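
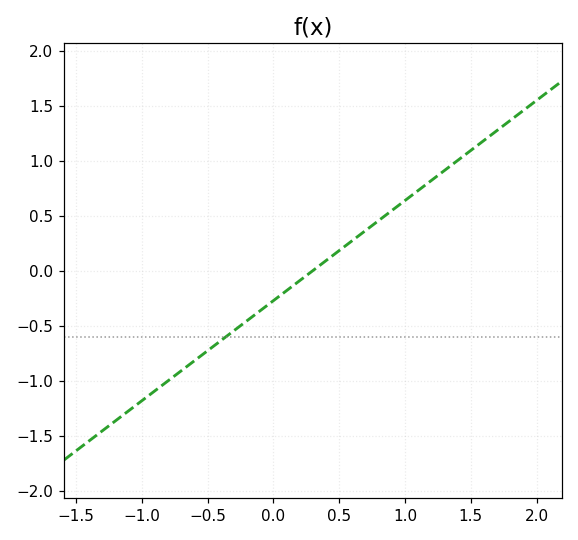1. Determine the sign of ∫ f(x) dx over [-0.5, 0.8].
negative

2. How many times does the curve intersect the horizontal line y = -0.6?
1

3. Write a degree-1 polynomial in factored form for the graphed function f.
y = 0.91(x - 0.3)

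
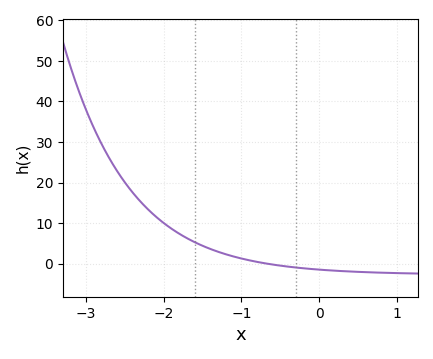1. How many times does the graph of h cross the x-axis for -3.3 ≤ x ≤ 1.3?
1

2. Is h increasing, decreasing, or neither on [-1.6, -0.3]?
decreasing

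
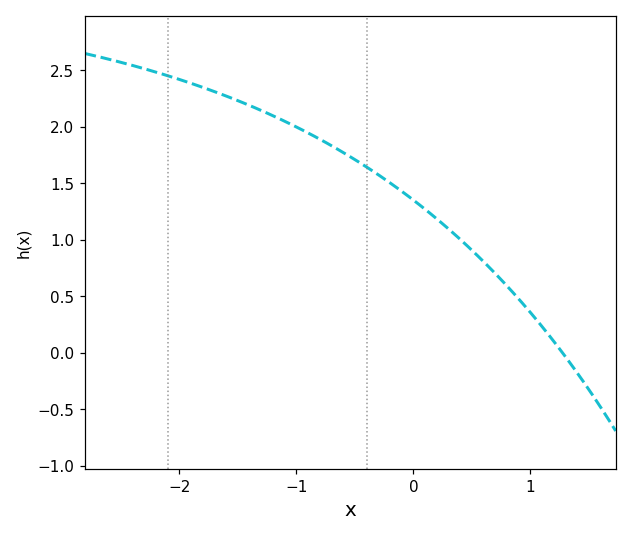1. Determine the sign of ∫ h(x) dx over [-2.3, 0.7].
positive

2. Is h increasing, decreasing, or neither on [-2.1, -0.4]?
decreasing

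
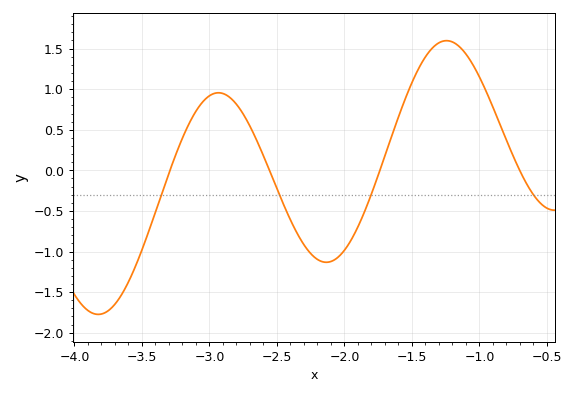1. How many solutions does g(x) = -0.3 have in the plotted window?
4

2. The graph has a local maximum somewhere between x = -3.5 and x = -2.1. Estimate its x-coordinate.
-2.95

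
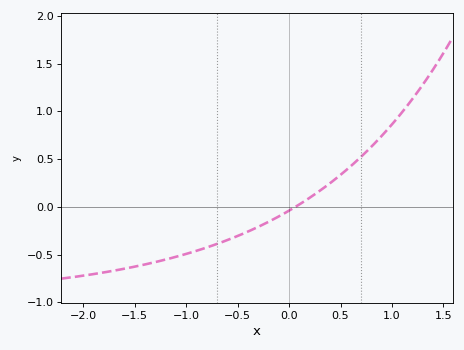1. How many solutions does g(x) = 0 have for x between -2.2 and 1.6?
1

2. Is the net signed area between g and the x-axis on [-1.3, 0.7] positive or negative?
negative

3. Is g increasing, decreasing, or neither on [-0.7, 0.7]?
increasing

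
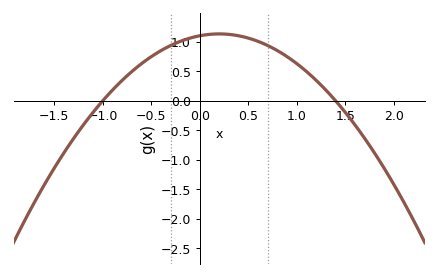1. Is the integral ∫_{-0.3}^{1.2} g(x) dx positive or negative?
positive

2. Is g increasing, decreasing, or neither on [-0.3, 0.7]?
neither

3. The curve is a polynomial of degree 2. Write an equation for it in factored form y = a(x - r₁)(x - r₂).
y = -0.79(x + 1)(x - 1.4)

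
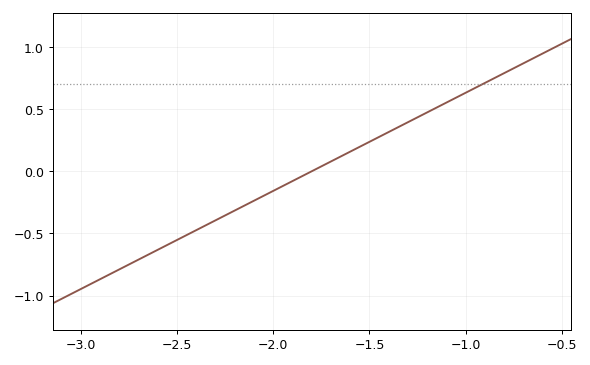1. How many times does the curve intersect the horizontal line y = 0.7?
1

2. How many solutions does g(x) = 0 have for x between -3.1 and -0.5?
1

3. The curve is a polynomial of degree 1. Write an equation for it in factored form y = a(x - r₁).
y = 0.79(x + 1.8)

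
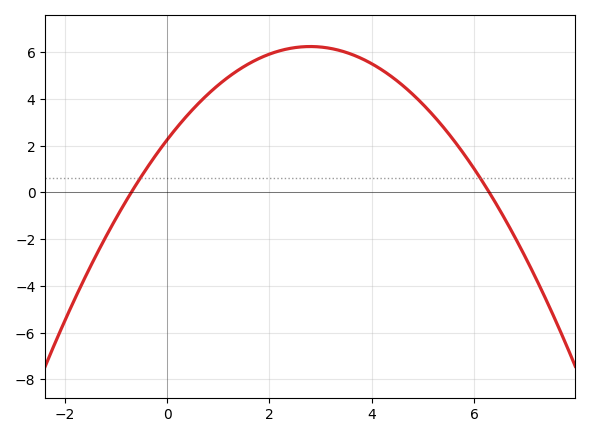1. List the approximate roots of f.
-0.7, 6.3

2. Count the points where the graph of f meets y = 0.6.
2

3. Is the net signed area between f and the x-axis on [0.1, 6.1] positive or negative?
positive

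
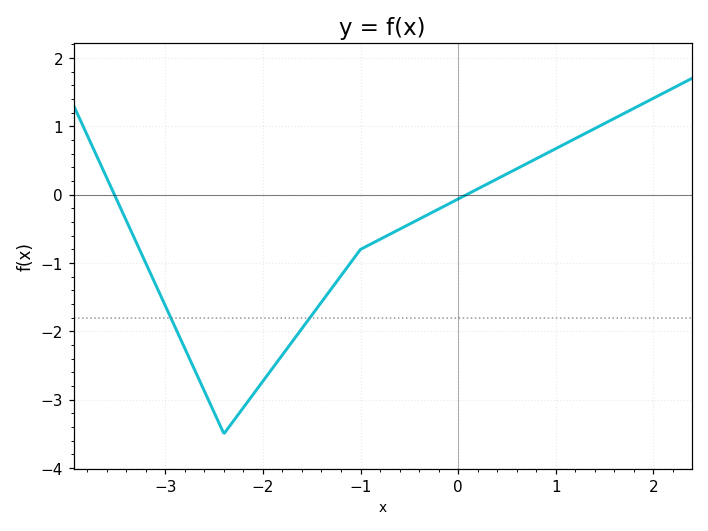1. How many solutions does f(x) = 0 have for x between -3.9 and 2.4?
2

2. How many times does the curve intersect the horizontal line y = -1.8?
2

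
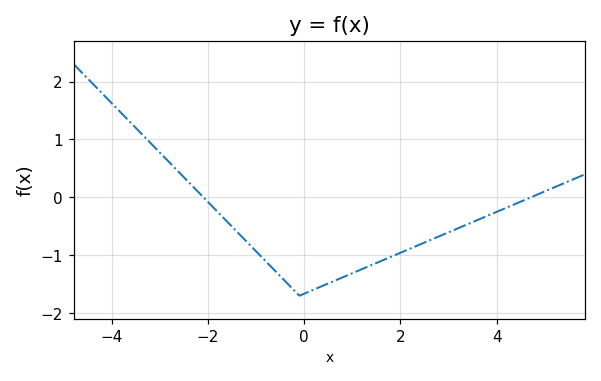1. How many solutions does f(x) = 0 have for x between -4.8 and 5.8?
2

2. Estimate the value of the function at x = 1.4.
-1.17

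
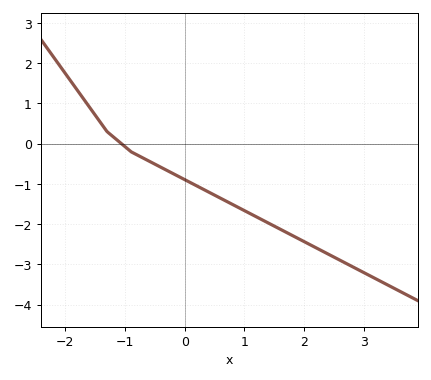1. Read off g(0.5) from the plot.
-1.28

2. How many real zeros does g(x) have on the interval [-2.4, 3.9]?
1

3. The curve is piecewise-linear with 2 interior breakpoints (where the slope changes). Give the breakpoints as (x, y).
(-1.3, 0.3); (-0.9, -0.2)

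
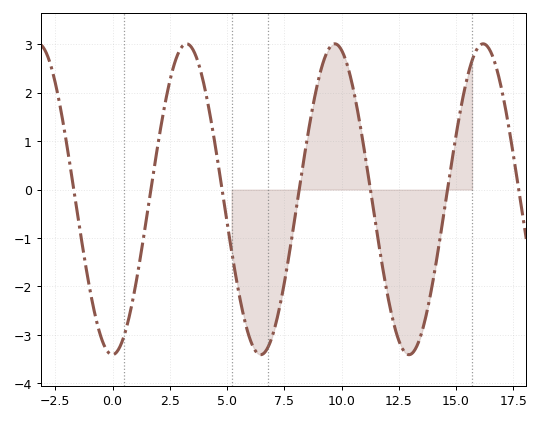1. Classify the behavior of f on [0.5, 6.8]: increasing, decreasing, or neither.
neither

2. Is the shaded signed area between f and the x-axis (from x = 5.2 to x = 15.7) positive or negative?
negative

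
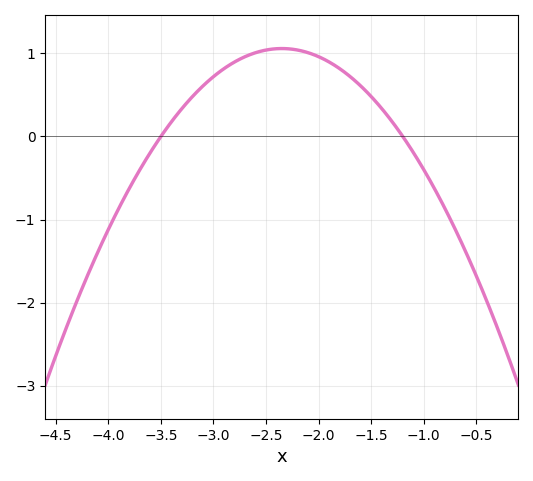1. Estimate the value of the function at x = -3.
0.7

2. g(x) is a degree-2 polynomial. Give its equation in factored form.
y = -0.8(x + 3.5)(x + 1.2)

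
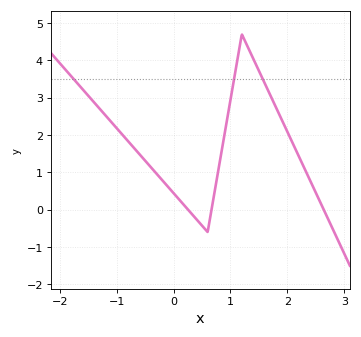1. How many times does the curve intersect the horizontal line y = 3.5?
3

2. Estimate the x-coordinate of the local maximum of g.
1.2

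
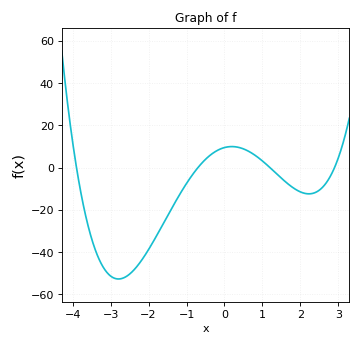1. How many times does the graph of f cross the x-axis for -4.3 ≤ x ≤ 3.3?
4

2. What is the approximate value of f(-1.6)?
-26.1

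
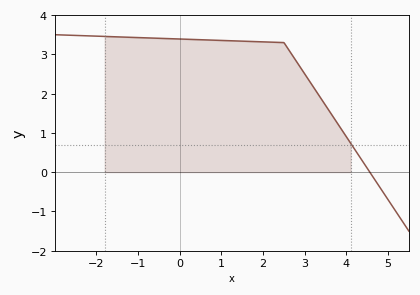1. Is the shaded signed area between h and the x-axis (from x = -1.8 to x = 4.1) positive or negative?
positive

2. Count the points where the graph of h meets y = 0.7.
1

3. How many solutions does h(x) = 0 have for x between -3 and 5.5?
1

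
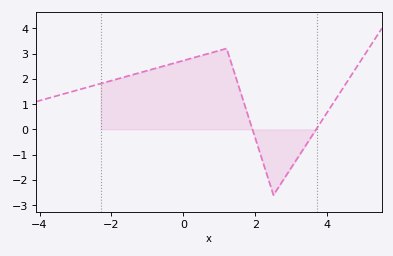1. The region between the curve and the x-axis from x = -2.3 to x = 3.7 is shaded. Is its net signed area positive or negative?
positive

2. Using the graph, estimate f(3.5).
-0.4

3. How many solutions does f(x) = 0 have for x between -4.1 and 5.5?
2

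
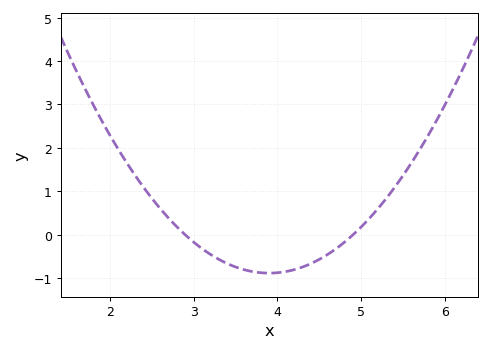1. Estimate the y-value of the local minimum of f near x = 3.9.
-0.9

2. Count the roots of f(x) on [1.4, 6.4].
2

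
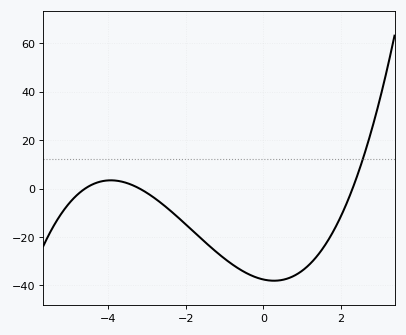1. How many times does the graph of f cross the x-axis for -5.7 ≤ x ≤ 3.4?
3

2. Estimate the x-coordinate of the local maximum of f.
-3.94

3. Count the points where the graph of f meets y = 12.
1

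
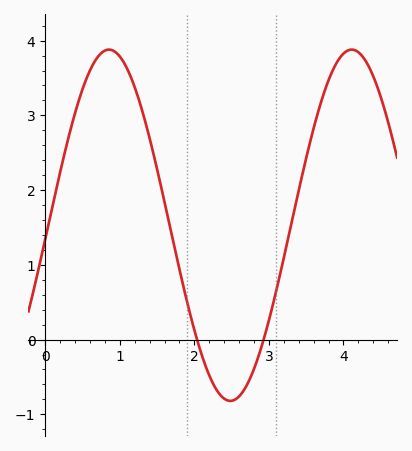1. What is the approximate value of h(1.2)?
3.38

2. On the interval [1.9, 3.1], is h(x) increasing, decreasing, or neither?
neither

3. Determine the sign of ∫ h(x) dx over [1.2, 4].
positive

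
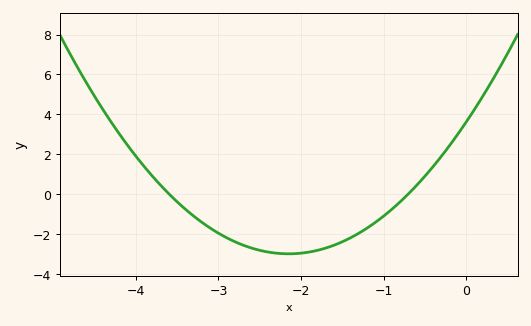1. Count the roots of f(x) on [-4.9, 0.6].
2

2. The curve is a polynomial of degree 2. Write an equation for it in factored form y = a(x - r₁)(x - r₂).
y = 1.43(x + 3.6)(x + 0.7)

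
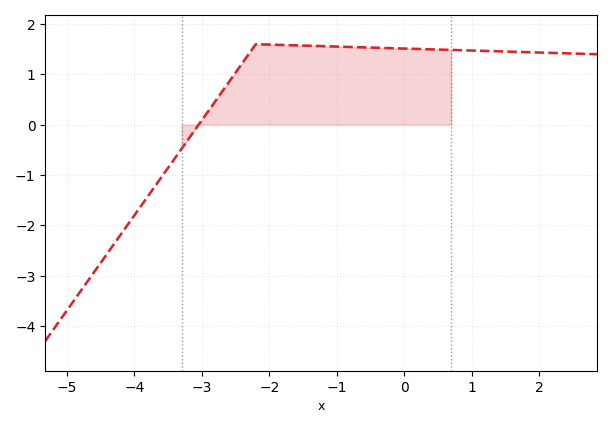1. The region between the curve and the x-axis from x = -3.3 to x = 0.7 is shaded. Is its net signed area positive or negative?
positive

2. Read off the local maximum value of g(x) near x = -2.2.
1.6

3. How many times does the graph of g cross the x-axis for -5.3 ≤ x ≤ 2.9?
1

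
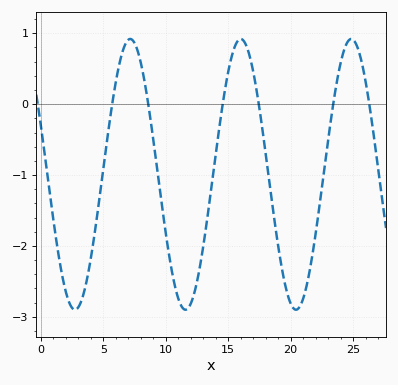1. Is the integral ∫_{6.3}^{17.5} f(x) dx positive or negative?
negative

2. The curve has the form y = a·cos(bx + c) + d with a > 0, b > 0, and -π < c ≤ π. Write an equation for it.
y = 1.91cos(0.71x + 1.2) - 0.99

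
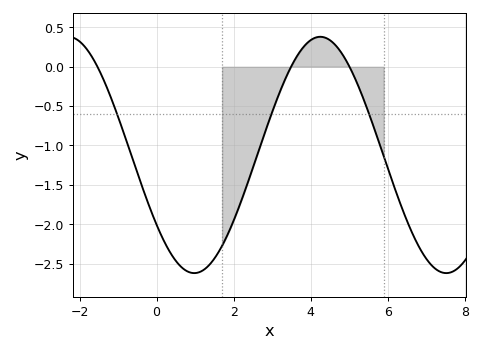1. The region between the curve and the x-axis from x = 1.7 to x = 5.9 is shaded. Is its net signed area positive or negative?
negative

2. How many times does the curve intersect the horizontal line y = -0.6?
3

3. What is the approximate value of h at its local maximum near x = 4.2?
0.38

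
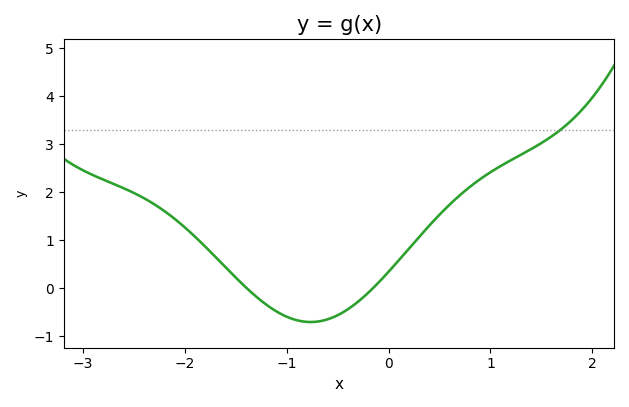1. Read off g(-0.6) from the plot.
-0.649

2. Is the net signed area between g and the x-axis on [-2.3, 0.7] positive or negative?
positive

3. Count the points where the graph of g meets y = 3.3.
1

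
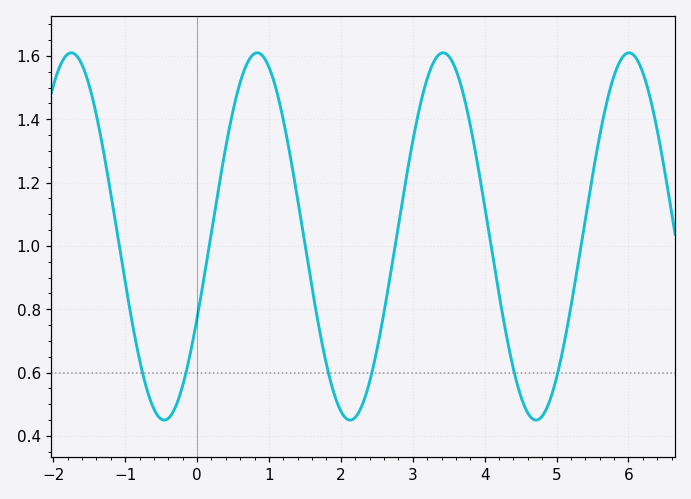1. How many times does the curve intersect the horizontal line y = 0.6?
6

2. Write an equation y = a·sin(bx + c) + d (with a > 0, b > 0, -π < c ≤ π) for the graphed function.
y = 0.58sin(2.43x - 0.462) + 1.03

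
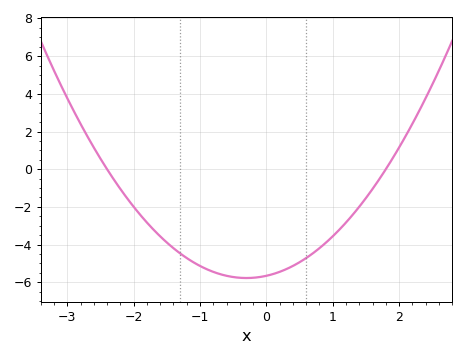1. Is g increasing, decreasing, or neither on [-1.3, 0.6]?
neither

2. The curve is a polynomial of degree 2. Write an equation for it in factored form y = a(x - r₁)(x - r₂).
y = 1.31(x + 2.4)(x - 1.8)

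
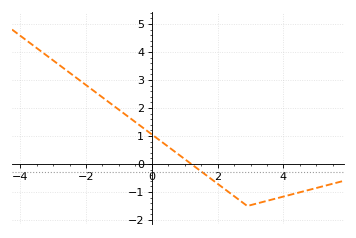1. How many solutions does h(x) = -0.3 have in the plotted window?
1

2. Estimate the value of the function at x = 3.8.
-1.22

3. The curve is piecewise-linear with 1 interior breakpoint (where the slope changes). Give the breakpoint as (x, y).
(2.9, -1.5)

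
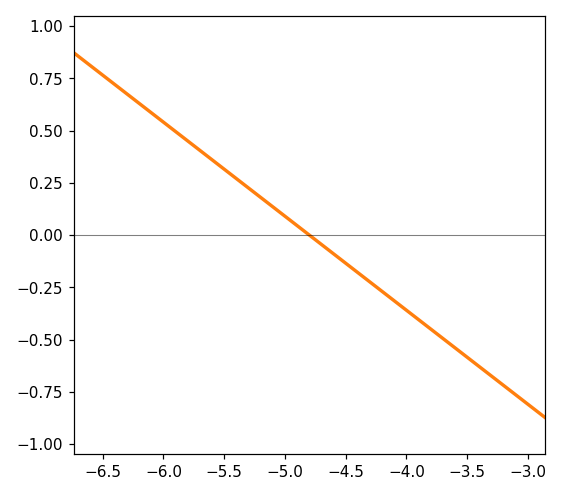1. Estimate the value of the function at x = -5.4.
0.28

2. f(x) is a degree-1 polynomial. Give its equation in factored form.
y = -0.45(x + 4.8)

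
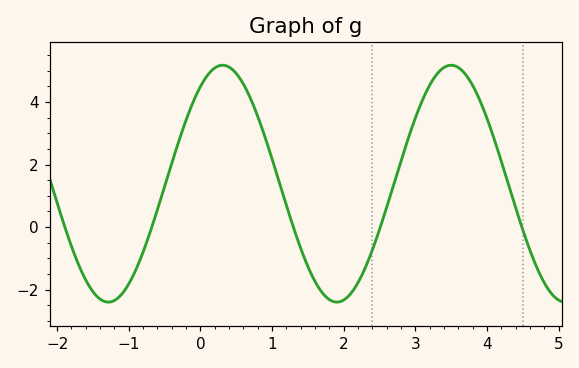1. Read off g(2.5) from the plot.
0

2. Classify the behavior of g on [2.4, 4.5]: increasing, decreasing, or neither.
neither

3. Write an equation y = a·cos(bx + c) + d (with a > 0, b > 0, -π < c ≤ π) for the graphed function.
y = 3.79cos(2x - 0.61) + 1.39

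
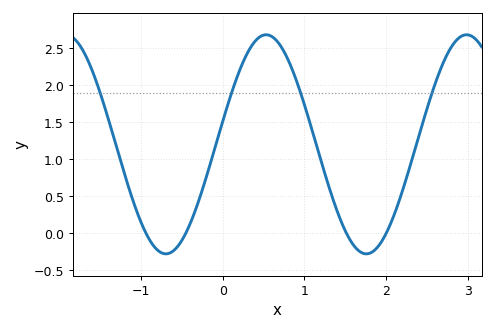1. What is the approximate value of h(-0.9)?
-0.1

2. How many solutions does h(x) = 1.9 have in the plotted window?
4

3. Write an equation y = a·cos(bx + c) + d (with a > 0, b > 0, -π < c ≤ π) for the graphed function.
y = 1.48cos(2.6x - 1.4) + 1.2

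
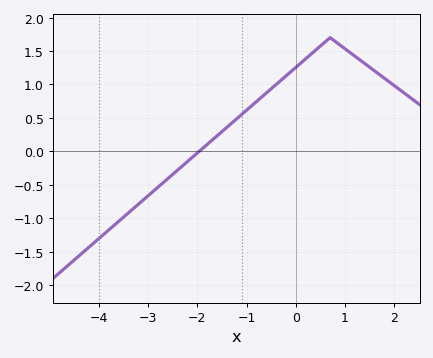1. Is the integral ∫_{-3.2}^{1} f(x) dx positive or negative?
positive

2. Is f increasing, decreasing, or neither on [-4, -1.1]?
increasing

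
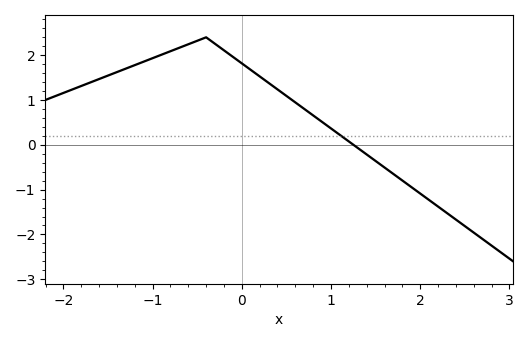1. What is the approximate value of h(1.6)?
-0.5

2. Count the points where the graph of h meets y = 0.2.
1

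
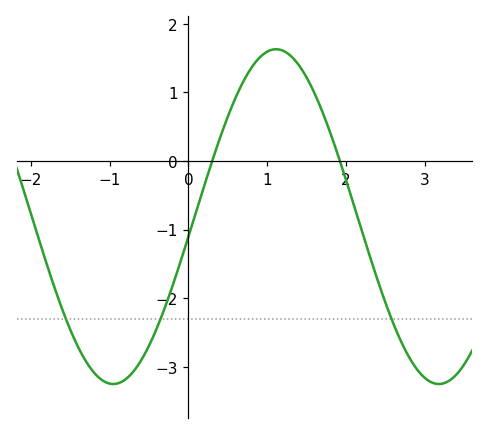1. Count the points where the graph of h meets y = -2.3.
3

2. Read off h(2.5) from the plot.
-2.06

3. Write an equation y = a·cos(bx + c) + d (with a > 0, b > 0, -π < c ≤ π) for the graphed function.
y = 2.44cos(1.52x - 1.69) - 0.81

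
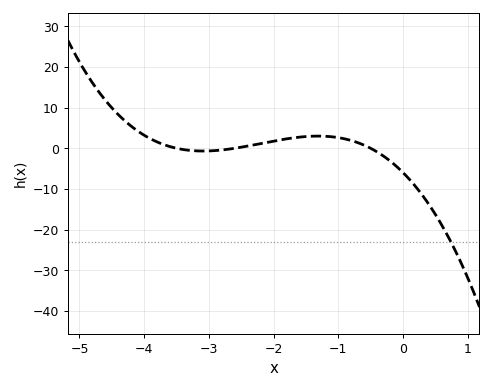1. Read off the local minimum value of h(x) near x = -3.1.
-0.682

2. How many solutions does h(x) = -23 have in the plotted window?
1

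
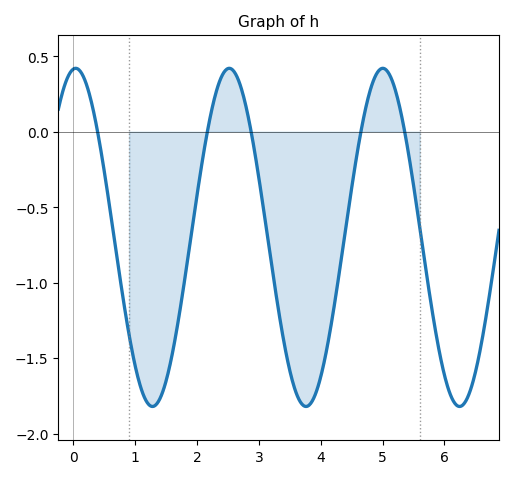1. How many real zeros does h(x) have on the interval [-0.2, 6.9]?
5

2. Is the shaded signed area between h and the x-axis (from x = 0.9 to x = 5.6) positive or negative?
negative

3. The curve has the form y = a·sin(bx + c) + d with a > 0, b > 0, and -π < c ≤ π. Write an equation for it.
y = 1.12sin(2.53x + 1.48) - 0.7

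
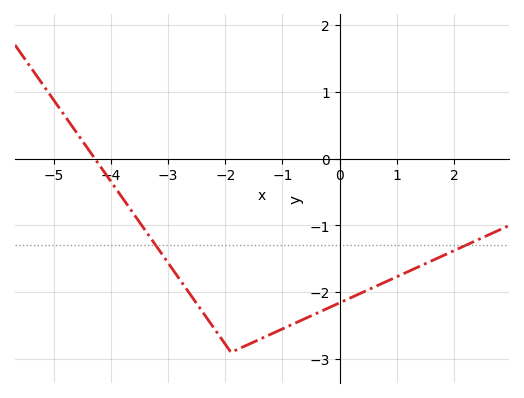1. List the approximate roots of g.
-4.2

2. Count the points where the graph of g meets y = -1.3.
2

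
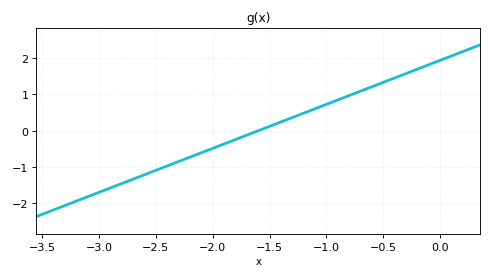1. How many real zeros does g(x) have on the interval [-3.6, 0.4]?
1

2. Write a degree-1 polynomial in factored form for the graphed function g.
y = 1.21(x + 1.6)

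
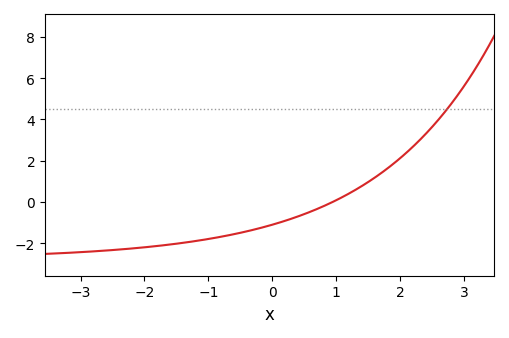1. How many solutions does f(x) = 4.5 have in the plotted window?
1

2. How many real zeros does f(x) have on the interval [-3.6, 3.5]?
1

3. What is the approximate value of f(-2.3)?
-2.2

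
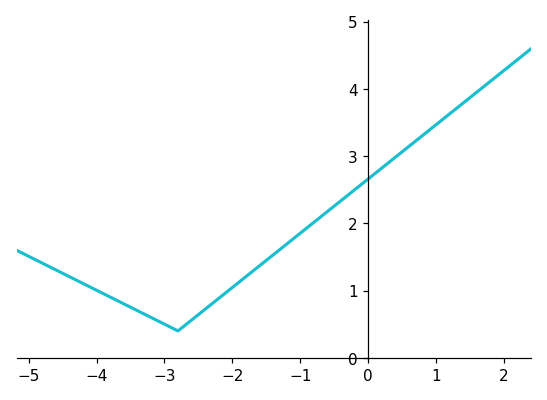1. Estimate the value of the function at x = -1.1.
1.8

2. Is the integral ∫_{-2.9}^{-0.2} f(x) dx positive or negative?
positive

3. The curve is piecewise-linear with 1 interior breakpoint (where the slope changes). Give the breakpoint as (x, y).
(-2.8, 0.4)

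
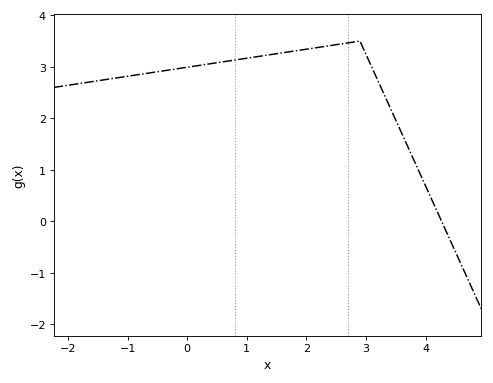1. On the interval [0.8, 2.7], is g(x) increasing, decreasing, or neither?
increasing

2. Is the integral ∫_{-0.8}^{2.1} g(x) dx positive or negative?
positive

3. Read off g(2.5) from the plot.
3.43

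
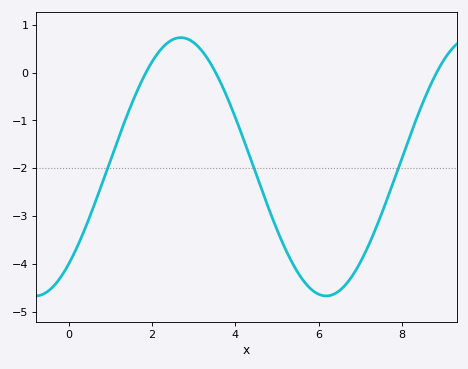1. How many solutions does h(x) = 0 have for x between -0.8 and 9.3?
3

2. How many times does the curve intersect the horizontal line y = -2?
3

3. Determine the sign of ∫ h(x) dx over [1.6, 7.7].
negative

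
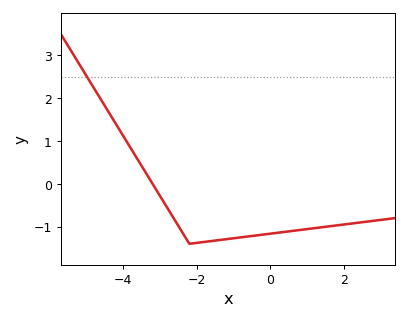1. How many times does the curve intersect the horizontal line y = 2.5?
1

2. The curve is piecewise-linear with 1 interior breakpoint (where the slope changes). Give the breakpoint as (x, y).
(-2.2, -1.4)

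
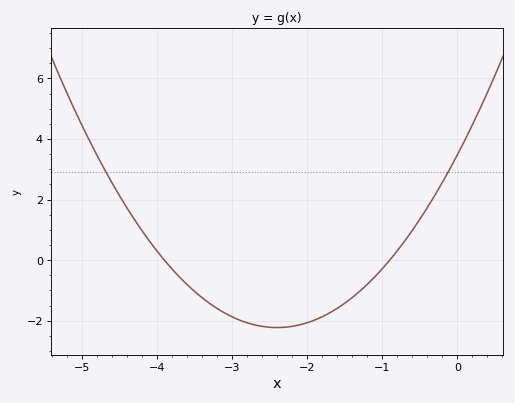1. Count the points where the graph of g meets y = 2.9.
2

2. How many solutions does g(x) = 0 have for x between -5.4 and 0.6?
2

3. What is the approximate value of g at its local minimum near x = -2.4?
-2.23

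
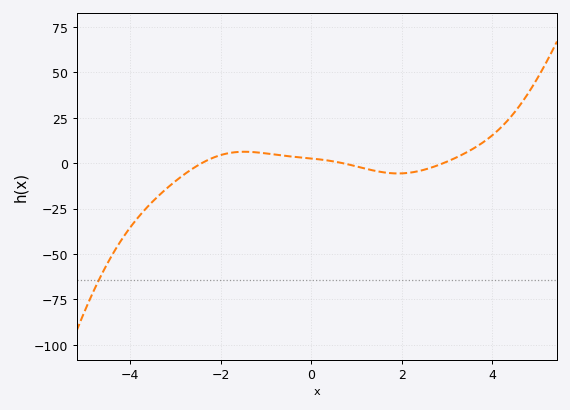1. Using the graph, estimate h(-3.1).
-11.9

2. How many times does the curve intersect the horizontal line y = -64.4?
1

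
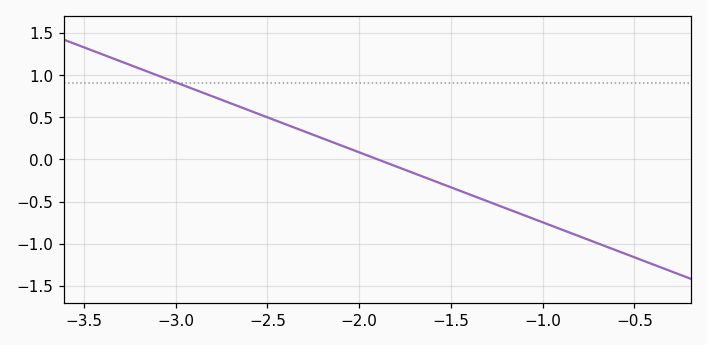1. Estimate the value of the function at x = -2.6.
0.6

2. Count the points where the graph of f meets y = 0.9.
1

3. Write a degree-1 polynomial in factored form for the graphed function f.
y = -0.83(x + 1.9)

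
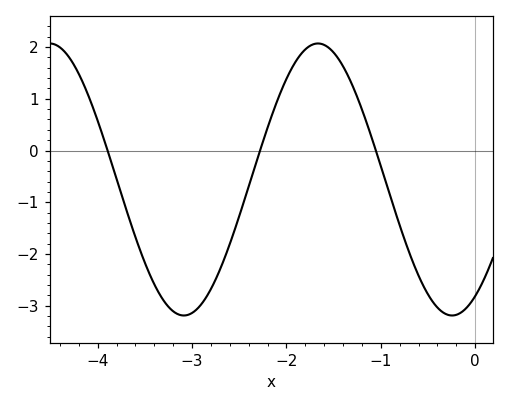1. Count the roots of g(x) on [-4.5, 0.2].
3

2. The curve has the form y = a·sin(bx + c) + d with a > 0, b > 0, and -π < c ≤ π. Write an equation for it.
y = 2.63sin(2.2x - 1) - 0.56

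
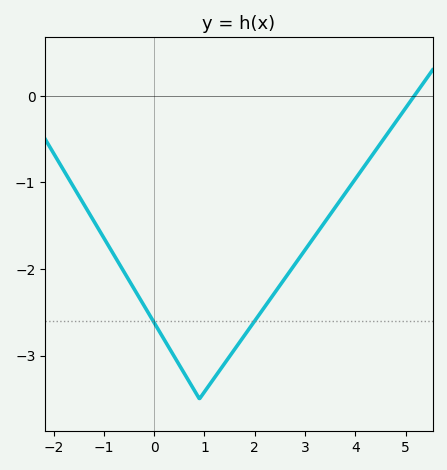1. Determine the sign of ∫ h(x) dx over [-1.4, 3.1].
negative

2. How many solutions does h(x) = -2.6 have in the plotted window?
2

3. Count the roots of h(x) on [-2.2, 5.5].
1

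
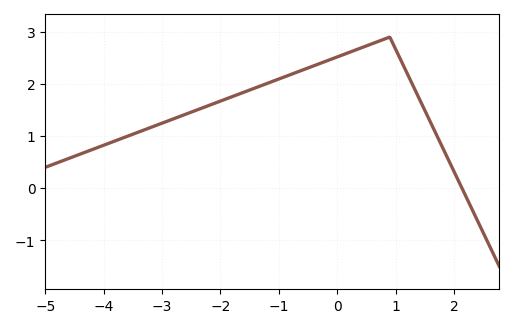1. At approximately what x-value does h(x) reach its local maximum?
0.8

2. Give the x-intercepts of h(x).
2.2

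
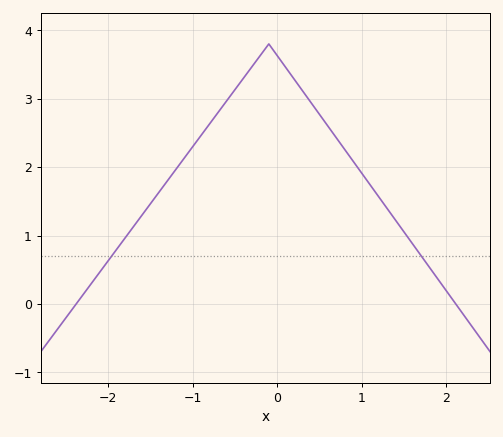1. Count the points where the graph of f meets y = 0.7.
2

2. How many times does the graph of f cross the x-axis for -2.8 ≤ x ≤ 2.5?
2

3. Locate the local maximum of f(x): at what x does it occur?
-0.1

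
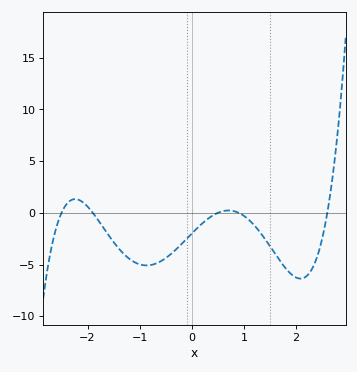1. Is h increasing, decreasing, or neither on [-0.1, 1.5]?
neither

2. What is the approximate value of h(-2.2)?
1.3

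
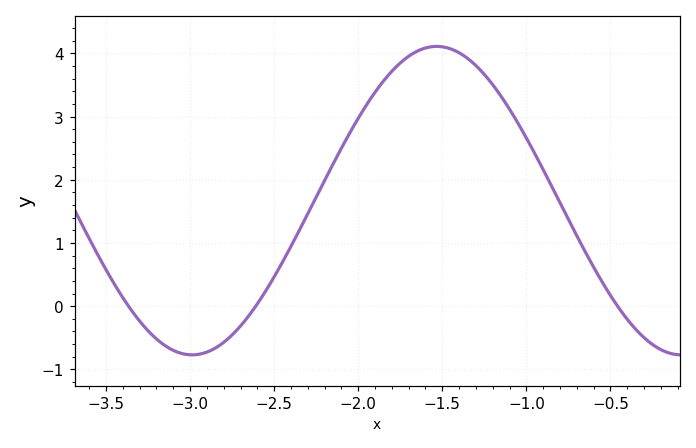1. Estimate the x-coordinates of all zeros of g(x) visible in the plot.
-3.35, -2.6, -0.45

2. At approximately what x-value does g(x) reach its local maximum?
-1.55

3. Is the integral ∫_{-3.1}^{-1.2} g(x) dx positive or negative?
positive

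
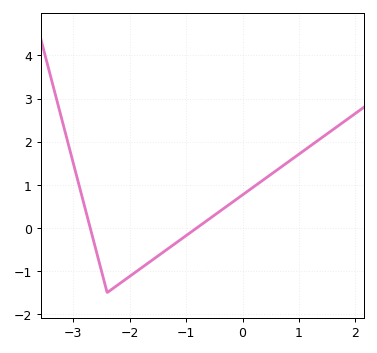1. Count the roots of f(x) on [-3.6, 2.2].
2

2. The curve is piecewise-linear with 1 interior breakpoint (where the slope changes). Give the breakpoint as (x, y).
(-2.4, -1.5)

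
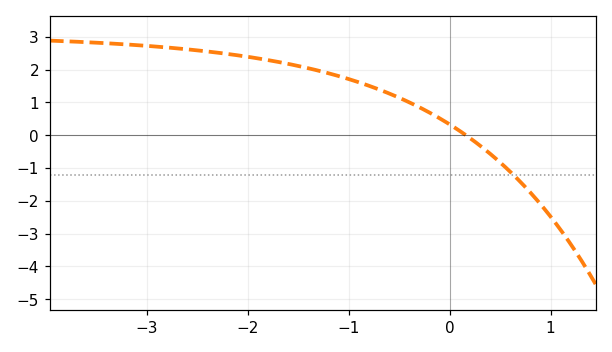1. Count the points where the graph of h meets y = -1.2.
1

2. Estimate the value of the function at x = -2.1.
2.44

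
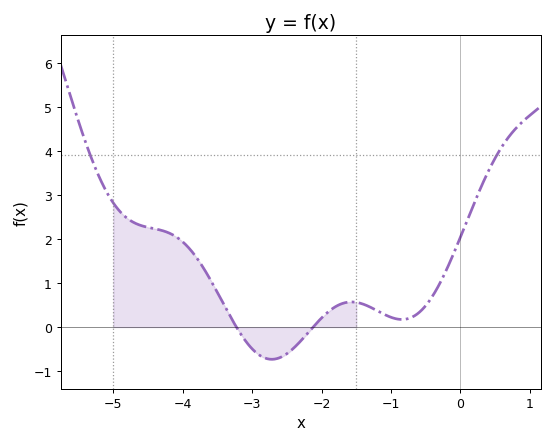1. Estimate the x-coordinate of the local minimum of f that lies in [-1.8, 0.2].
-0.8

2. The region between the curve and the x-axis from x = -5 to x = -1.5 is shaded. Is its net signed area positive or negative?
positive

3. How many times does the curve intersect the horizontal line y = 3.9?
2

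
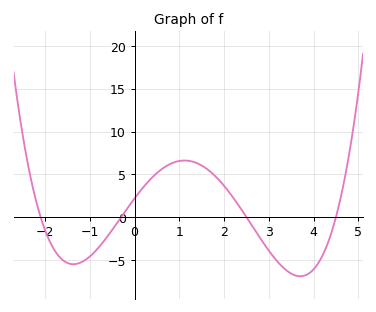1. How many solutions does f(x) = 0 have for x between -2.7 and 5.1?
4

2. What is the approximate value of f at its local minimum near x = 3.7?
-7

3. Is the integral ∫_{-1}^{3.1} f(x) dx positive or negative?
positive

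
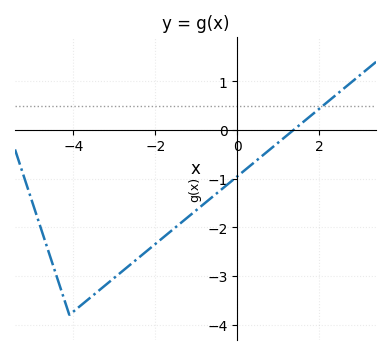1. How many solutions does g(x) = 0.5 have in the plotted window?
1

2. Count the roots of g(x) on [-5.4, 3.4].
1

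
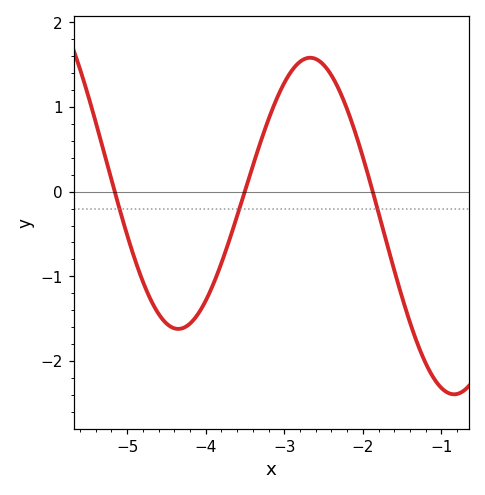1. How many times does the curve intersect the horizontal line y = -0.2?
3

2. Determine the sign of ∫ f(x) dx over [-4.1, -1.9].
positive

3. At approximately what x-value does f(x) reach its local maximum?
-2.67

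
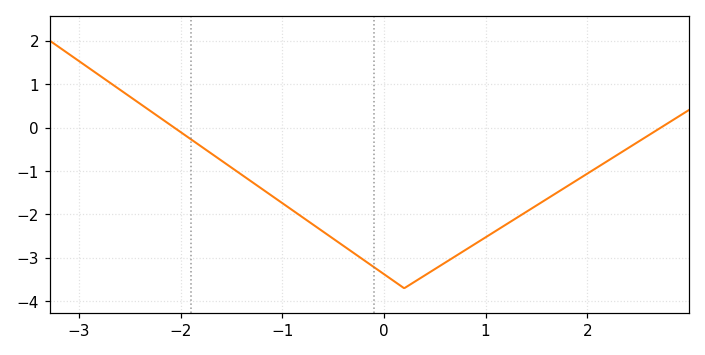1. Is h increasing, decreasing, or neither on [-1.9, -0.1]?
decreasing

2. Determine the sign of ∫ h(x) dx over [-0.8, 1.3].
negative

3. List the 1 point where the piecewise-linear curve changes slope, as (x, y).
(0.2, -3.7)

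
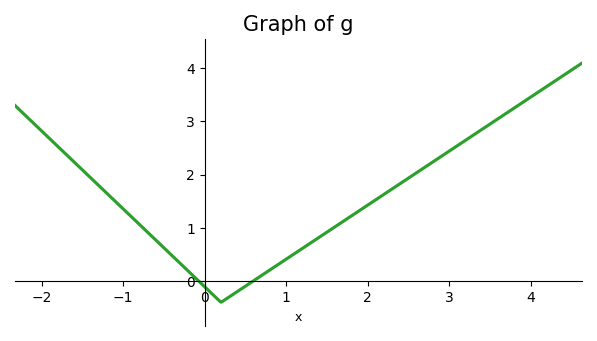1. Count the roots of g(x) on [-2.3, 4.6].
2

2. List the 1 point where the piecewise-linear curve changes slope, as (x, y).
(0.2, -0.4)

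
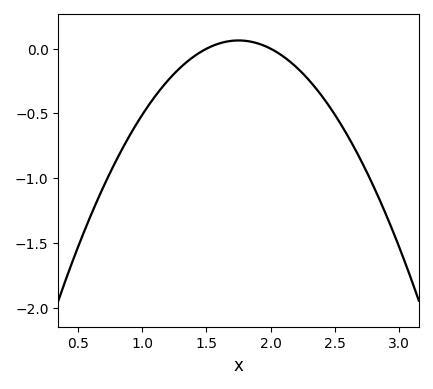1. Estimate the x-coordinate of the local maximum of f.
1.75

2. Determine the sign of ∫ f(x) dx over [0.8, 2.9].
negative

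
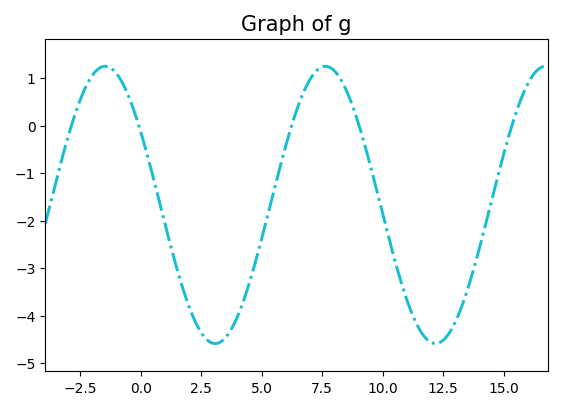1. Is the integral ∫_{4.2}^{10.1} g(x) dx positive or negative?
negative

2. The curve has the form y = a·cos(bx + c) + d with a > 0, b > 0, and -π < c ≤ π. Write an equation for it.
y = 2.92cos(0.69x + 1.02) - 1.67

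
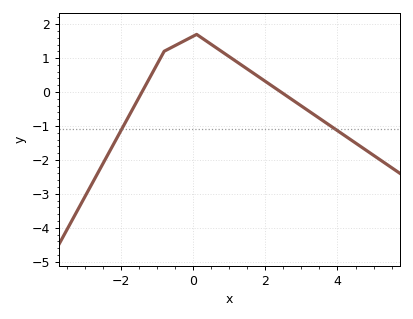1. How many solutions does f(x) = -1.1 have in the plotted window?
2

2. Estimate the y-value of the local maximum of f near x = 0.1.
1.7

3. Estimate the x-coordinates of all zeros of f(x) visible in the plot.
-1.41, 2.44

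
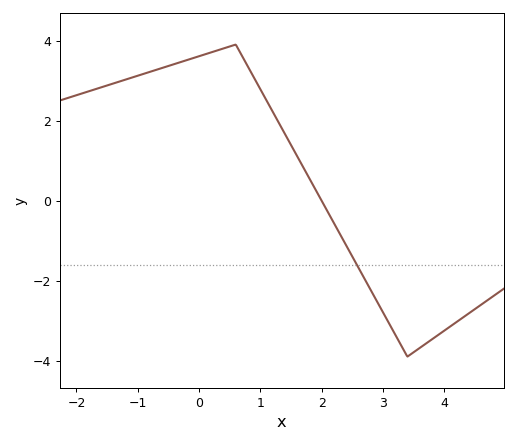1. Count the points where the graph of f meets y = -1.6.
1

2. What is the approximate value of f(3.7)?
-3.6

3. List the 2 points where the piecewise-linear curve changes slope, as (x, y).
(0.6, 3.9); (3.4, -3.9)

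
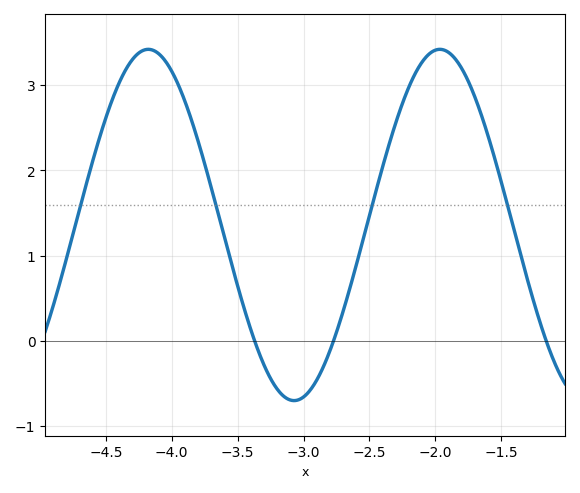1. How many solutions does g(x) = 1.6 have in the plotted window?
4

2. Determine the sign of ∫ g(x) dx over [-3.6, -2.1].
positive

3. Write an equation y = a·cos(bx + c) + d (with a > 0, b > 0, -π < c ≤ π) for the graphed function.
y = 2.06cos(2.84x - 0.702) + 1.36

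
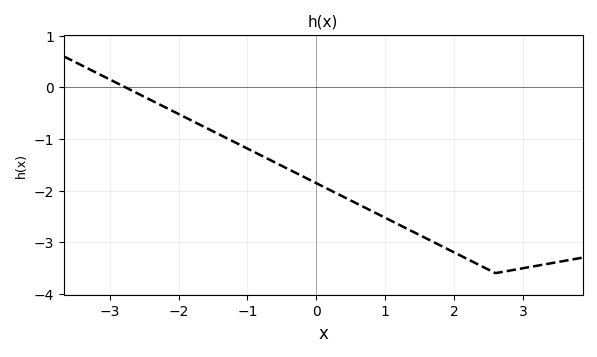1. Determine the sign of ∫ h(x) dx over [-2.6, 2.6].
negative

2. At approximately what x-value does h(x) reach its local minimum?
2.6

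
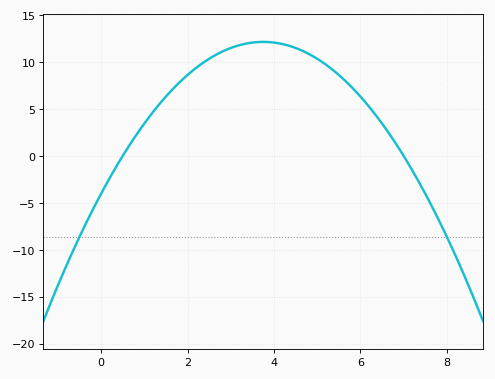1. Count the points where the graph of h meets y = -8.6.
2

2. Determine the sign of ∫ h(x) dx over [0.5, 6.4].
positive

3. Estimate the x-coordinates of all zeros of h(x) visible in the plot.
0.5, 7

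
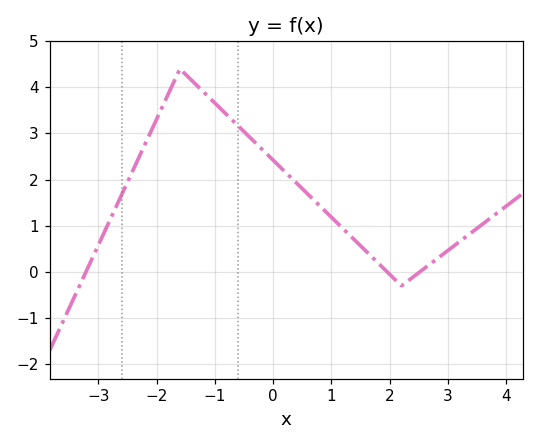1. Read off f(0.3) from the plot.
2.05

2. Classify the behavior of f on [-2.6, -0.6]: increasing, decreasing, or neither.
neither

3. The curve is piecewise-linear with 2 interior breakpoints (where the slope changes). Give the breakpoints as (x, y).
(-1.6, 4.4); (2.2, -0.3)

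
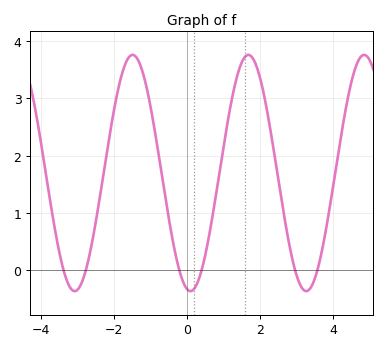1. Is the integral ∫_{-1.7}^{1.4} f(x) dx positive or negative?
positive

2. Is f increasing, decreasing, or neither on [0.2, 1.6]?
increasing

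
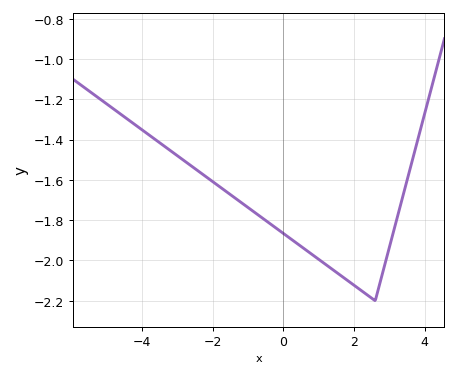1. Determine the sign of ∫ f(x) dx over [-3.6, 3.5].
negative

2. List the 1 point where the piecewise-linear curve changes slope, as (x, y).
(2.6, -2.2)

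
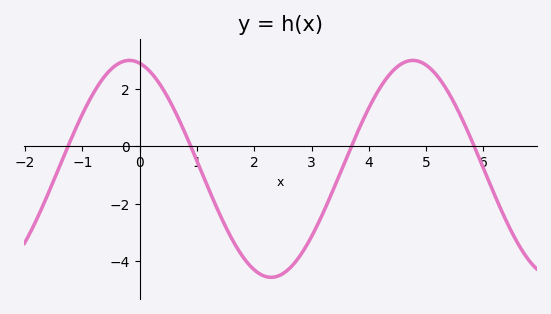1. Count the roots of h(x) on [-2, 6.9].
4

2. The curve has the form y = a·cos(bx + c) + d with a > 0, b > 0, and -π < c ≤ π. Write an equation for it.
y = 3.77cos(1.27x + 0.23) - 0.79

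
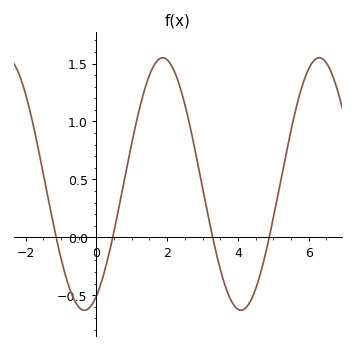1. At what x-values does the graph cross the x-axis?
-1.2, 0.4, 3.2, 4.8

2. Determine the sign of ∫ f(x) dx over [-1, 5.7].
positive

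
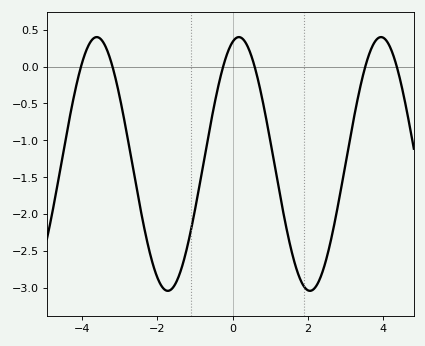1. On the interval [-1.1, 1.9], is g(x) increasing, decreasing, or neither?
neither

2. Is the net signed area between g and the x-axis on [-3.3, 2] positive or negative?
negative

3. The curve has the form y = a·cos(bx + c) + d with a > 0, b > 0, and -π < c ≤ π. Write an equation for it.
y = 1.72cos(1.66x - 0.282) - 1.32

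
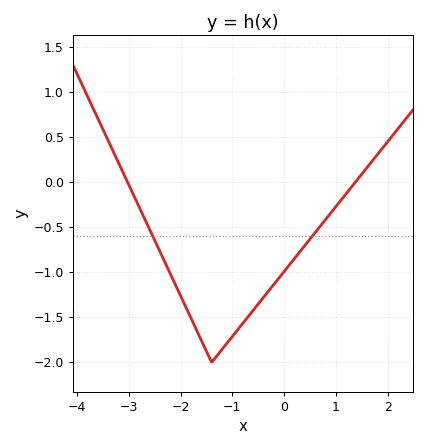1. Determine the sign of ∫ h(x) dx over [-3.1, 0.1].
negative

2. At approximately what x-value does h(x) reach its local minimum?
-1.4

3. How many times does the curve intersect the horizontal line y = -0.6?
2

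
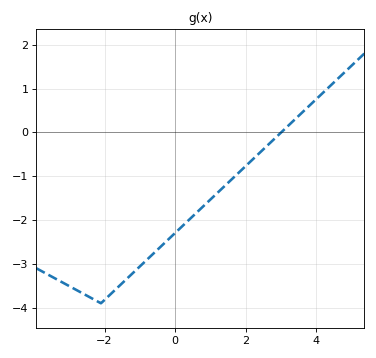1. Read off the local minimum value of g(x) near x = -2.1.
-3.9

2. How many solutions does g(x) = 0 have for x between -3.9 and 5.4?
1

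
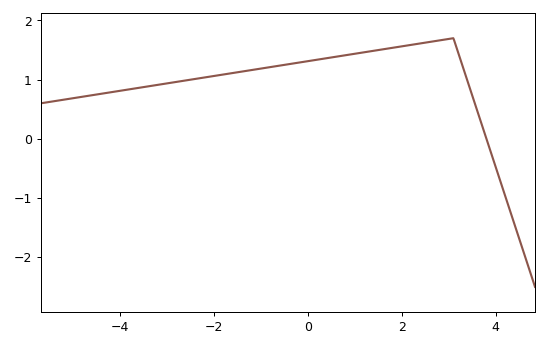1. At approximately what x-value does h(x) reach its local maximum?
3.1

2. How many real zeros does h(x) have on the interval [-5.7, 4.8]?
1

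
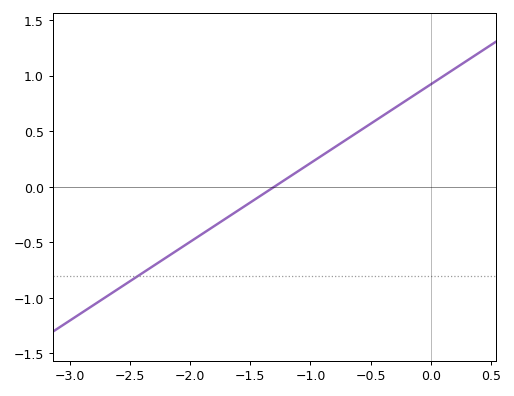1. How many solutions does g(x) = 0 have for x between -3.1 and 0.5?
1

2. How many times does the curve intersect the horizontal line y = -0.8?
1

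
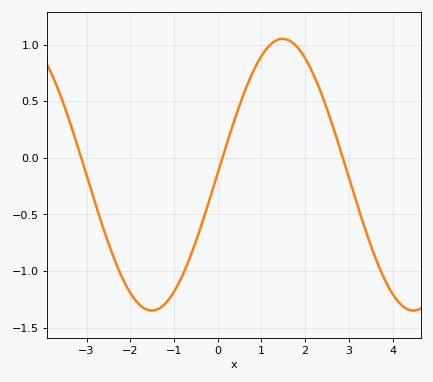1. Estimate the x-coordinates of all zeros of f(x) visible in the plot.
-3.12, 0.11, 2.86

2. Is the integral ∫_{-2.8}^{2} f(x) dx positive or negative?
negative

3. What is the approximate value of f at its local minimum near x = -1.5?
-1.35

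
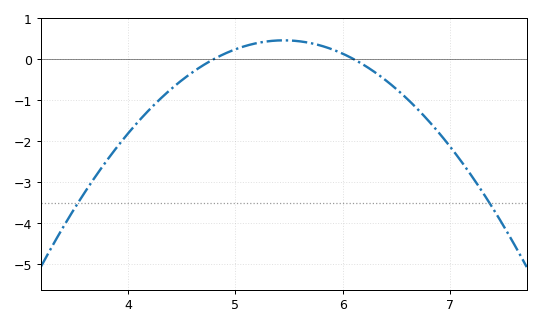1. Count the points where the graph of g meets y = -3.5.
2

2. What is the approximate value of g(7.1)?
-2.48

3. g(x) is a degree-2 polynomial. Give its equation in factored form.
y = -1.08(x - 4.8)(x - 6.1)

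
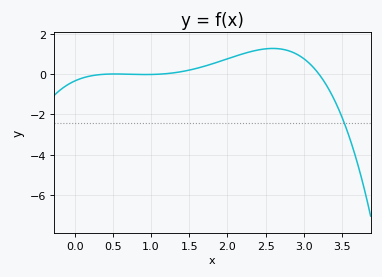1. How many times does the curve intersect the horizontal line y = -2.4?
1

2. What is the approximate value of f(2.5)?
1.2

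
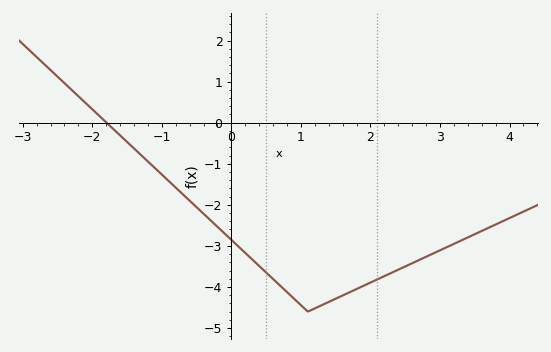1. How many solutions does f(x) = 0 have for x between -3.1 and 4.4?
1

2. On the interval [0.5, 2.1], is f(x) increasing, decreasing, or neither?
neither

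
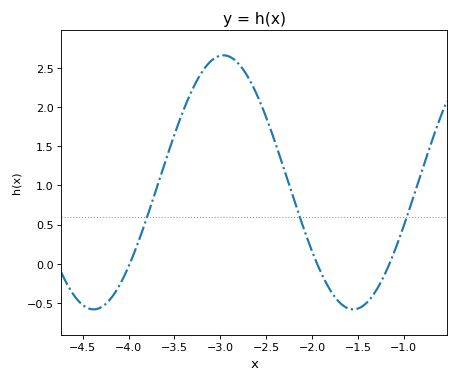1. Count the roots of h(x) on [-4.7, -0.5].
3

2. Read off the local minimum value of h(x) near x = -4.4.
-0.58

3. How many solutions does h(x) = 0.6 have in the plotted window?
3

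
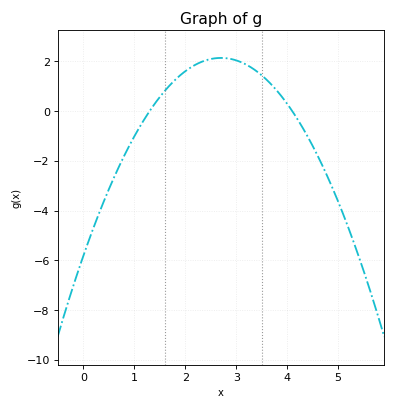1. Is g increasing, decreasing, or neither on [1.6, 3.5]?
neither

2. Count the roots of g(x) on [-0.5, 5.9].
2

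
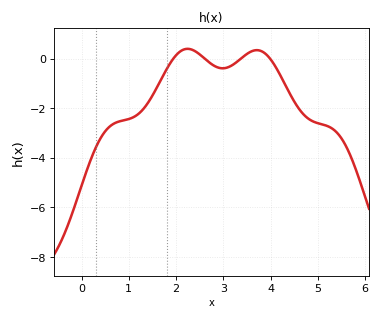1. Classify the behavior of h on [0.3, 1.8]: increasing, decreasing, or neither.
increasing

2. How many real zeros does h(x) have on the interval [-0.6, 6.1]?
4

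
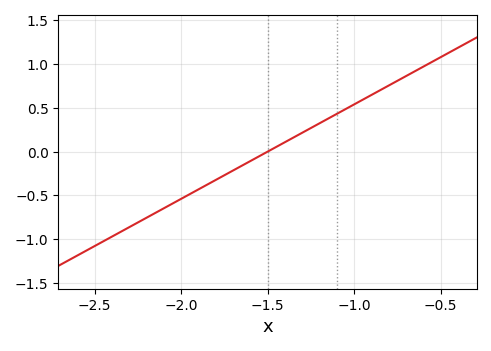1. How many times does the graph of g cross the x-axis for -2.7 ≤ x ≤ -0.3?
1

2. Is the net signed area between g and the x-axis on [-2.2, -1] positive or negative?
negative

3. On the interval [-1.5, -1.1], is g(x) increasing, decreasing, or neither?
increasing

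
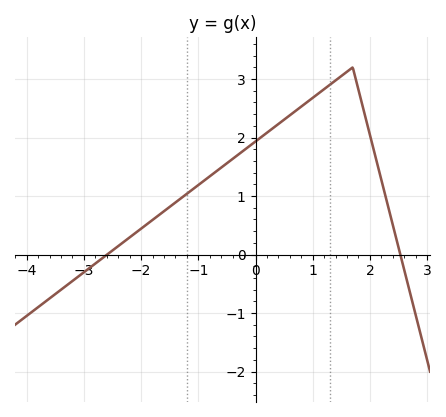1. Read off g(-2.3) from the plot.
0.2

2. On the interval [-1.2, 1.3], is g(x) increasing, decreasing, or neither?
increasing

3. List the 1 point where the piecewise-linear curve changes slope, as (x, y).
(1.7, 3.2)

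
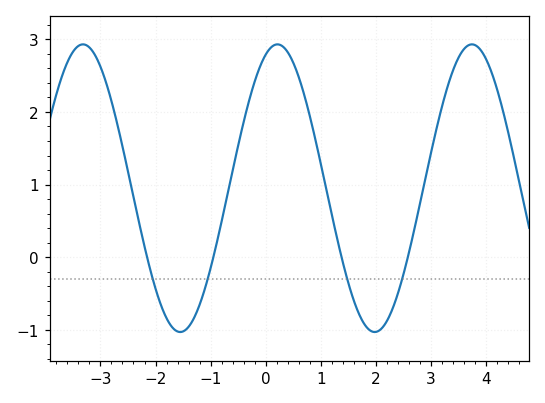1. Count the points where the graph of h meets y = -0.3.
4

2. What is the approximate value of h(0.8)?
1.94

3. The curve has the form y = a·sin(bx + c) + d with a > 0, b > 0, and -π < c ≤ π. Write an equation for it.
y = 1.98sin(1.78x + 1.19) + 0.95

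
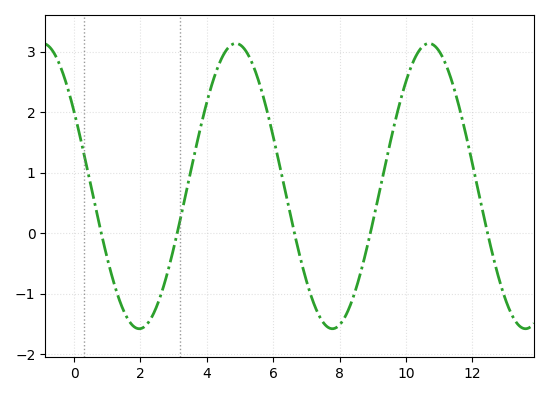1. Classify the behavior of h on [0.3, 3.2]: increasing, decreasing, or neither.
neither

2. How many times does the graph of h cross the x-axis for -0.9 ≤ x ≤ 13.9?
5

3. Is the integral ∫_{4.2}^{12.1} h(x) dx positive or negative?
positive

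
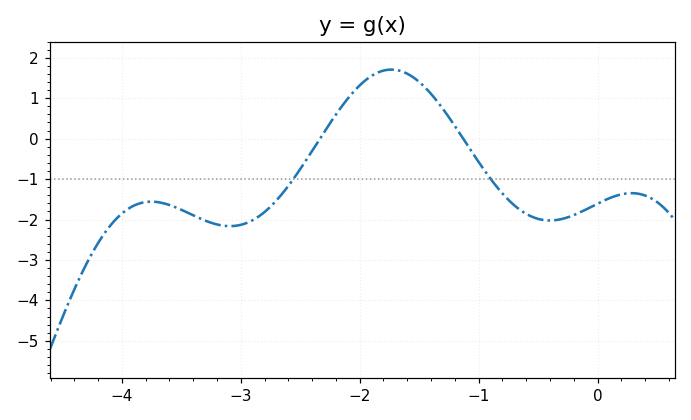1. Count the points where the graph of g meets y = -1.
2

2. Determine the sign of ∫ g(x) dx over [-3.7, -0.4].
negative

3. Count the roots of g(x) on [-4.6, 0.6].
2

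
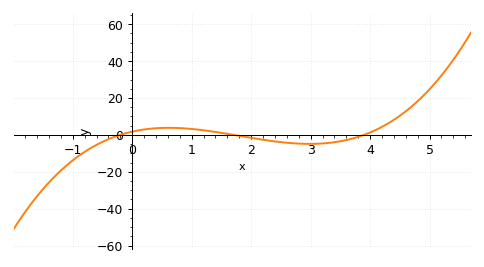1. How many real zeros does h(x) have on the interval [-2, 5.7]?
3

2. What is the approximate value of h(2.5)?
-3.96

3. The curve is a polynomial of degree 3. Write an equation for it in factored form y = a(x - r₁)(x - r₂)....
y = 1.31(x + 0.2)(x - 1.7)(x - 3.9)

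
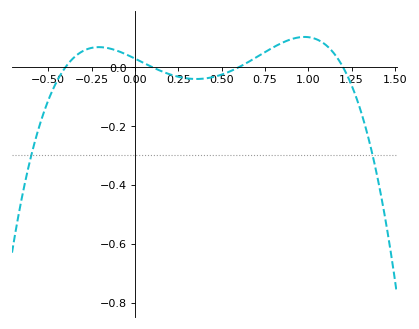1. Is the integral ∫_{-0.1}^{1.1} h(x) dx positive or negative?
positive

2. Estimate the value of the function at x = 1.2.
0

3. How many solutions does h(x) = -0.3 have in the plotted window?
2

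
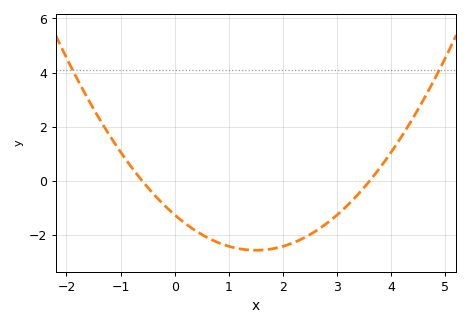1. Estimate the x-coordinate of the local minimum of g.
1.5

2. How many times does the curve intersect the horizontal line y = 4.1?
2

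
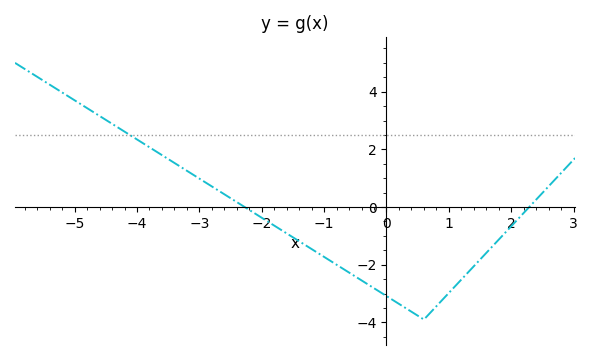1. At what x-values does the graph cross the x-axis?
-2.2, 2.2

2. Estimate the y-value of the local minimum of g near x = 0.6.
-3.8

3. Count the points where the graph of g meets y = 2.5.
1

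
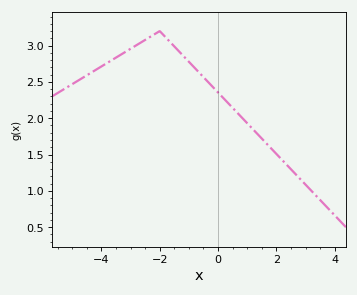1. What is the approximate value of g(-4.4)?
2.6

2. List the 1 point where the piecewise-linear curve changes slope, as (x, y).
(-2, 3.2)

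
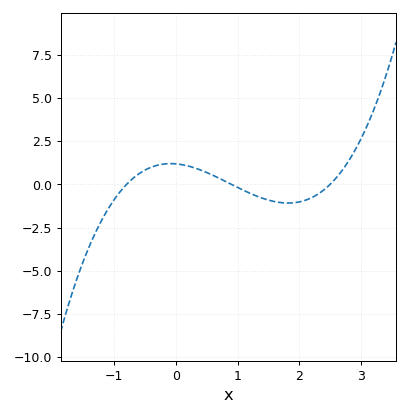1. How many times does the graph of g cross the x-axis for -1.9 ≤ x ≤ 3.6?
3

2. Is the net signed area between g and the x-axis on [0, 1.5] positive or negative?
positive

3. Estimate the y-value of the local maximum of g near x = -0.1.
1.2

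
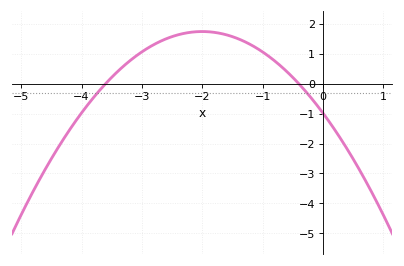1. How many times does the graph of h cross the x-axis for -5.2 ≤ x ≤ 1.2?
2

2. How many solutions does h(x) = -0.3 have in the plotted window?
2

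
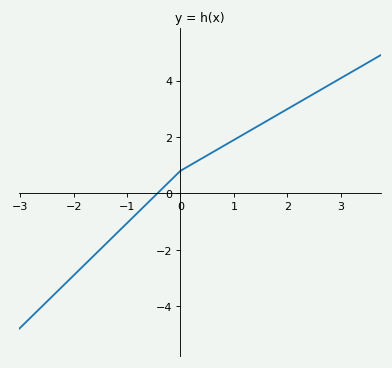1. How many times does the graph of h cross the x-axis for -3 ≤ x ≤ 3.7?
1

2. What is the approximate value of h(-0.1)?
0.614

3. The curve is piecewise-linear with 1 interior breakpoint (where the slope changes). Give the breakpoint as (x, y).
(0, 0.8)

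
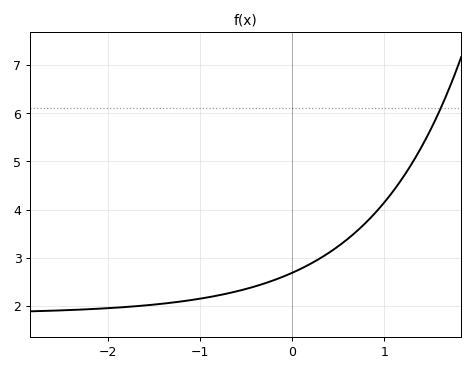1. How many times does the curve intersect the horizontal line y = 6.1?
1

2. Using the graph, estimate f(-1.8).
1.98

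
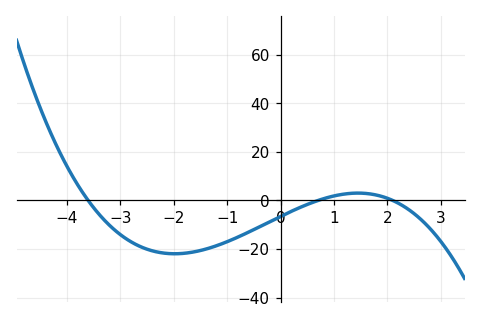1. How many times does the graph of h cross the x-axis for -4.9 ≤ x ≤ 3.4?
3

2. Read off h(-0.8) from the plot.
-15.1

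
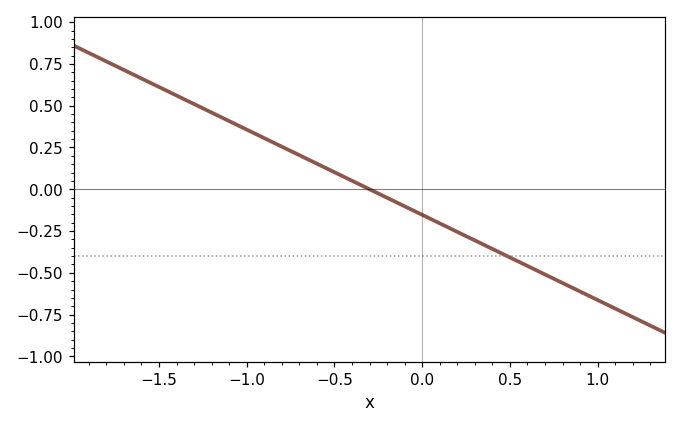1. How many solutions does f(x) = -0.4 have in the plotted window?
1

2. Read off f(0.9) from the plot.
-0.612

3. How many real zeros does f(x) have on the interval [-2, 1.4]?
1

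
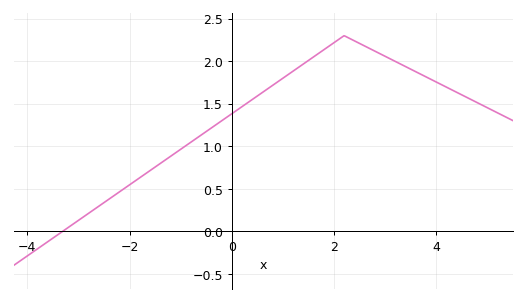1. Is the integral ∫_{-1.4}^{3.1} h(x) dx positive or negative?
positive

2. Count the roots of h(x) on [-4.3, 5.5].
1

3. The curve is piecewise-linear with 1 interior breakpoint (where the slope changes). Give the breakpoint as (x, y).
(2.2, 2.3)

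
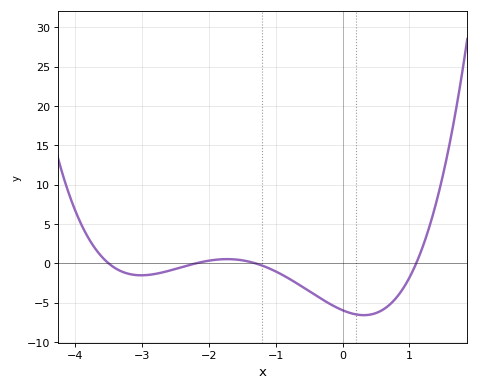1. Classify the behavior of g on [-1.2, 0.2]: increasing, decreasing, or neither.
decreasing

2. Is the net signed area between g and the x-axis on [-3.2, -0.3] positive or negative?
negative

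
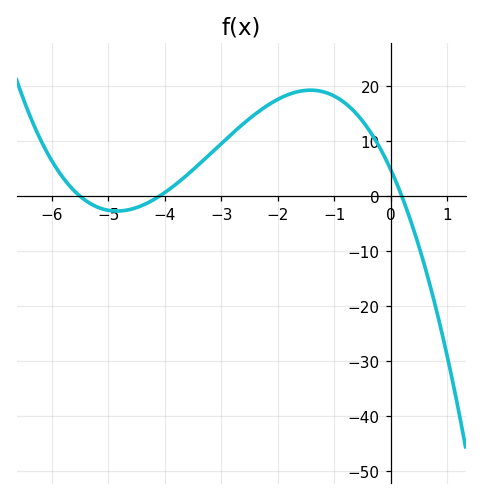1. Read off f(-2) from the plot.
18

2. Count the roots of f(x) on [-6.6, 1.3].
3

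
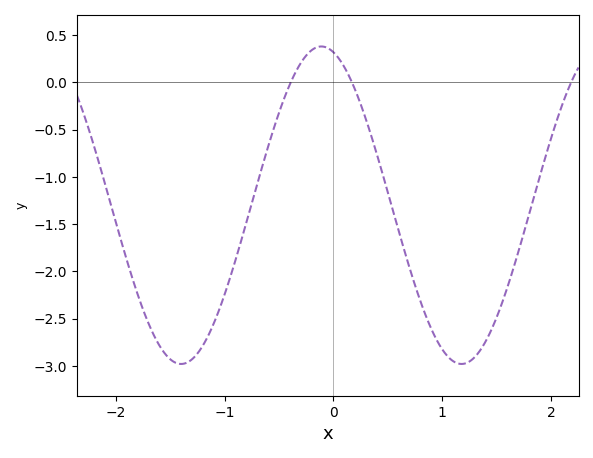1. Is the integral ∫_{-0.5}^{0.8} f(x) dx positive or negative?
negative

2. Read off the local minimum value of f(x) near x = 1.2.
-2.98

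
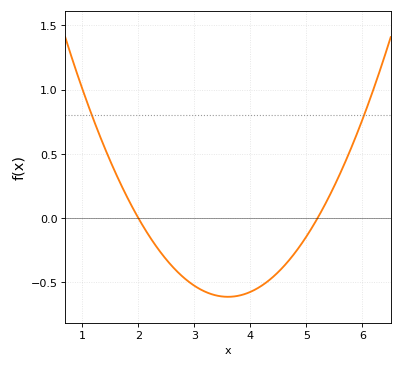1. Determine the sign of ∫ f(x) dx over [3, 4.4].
negative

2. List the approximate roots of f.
2, 5.2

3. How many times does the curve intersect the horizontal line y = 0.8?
2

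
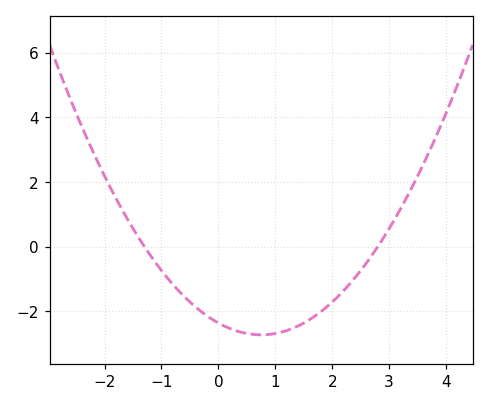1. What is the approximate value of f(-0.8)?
-1.17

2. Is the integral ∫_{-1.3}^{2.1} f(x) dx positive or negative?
negative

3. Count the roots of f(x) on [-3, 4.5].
2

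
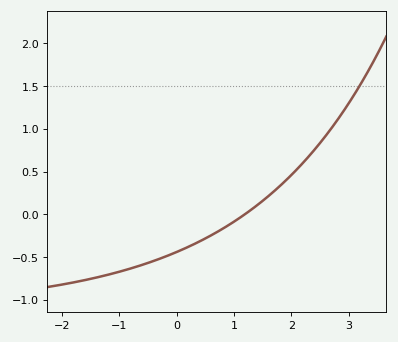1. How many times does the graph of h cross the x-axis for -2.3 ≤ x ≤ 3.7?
1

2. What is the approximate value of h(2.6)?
0.9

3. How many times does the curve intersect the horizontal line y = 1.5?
1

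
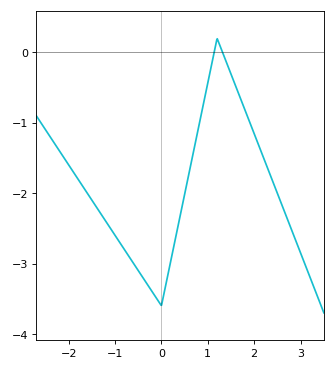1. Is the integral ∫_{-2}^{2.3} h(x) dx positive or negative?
negative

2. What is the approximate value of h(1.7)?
-0.647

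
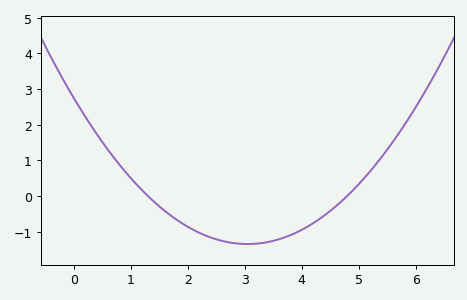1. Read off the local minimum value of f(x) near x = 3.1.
-1.35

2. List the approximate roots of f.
1.3, 4.8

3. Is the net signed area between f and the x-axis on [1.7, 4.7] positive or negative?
negative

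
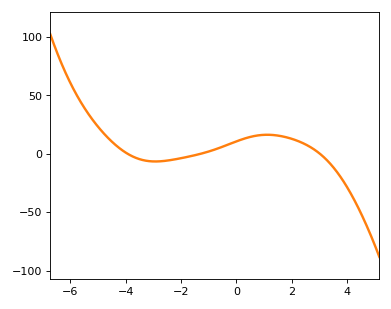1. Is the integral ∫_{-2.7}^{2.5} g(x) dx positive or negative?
positive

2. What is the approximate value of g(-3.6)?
-5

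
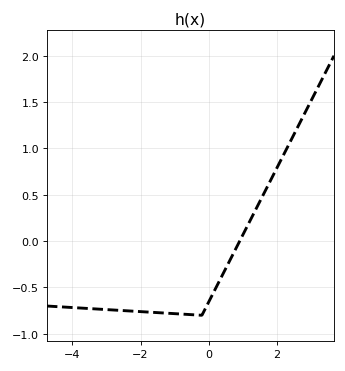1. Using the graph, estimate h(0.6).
-0.222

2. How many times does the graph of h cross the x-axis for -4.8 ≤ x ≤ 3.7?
1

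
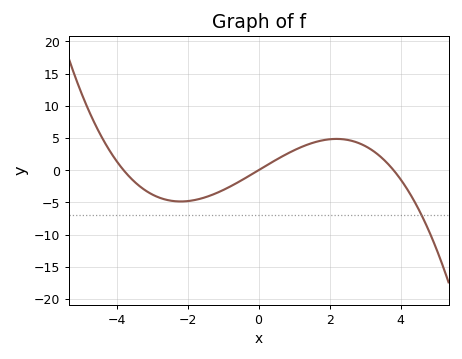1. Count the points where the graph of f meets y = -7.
1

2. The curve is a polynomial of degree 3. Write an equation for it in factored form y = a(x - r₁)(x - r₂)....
y = -0.23(x + 3.8)(x - 0)(x - 3.8)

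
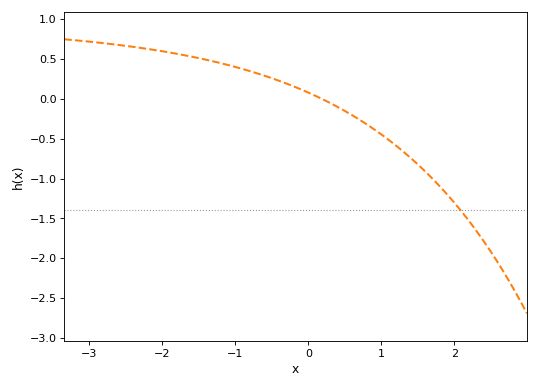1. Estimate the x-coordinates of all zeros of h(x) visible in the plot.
0.188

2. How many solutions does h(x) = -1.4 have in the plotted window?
1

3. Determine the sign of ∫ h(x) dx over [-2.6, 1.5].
positive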